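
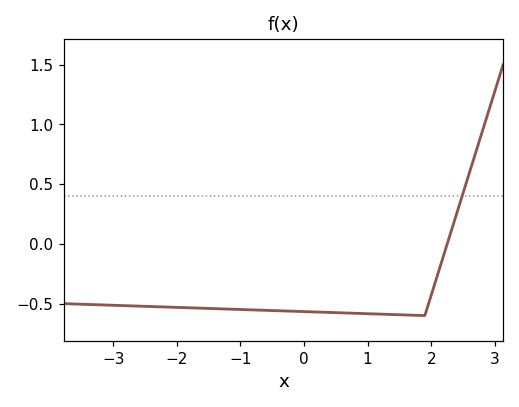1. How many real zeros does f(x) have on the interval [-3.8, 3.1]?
1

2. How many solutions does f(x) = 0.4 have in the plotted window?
1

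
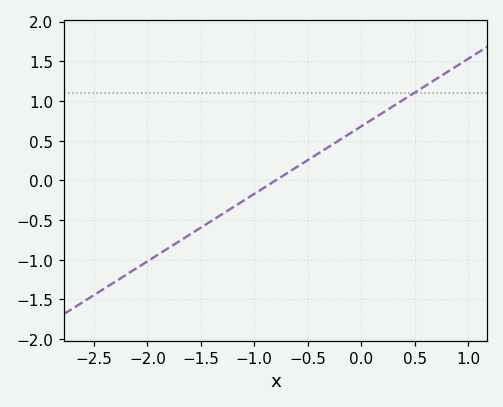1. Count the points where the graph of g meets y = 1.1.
1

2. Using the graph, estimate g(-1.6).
-0.7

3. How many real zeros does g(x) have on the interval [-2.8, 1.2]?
1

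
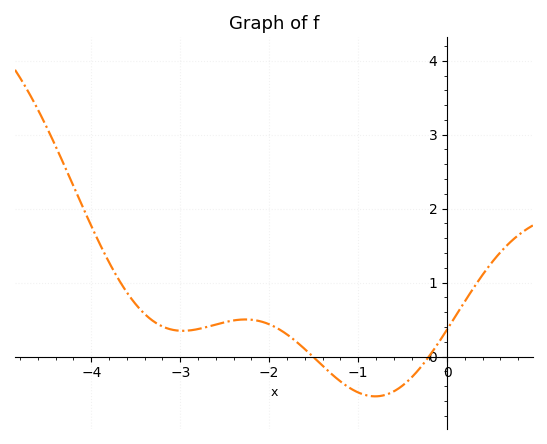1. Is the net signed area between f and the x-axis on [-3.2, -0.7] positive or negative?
positive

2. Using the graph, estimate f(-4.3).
2.58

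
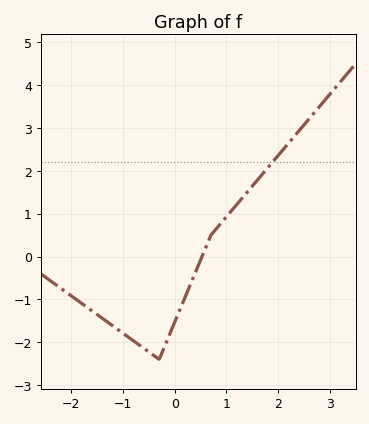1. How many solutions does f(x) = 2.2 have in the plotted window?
1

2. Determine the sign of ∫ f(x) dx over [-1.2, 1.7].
negative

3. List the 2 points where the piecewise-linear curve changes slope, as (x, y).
(-0.3, -2.4); (0.7, 0.5)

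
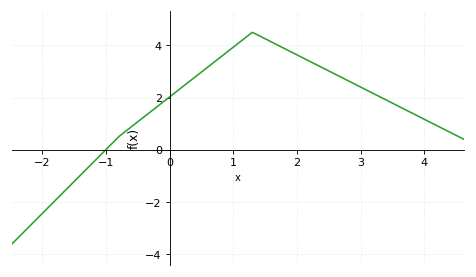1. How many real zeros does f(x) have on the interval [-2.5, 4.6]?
1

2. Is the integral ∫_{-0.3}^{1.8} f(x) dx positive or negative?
positive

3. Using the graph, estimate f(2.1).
3.51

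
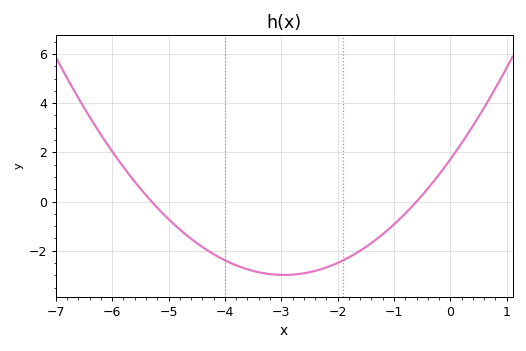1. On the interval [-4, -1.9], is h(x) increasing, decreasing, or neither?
neither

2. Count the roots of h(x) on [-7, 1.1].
2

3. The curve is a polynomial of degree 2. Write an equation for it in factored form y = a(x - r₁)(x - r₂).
y = 0.54(x + 5.3)(x + 0.6)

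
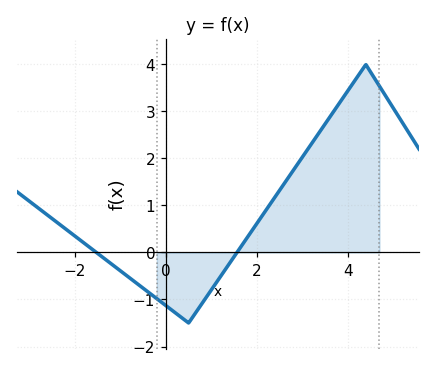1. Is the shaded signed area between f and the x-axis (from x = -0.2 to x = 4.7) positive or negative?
positive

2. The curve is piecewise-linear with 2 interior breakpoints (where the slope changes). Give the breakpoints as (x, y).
(0.5, -1.5); (4.4, 4)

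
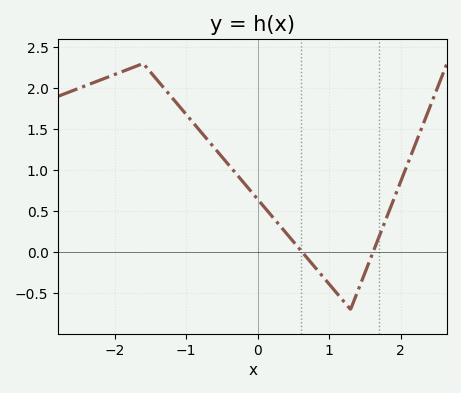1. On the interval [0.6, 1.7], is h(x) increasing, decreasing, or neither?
neither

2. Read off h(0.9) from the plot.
-0.286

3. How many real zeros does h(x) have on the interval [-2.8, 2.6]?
2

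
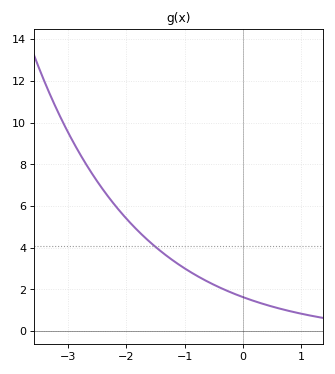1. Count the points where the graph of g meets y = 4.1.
1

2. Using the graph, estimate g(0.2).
1.4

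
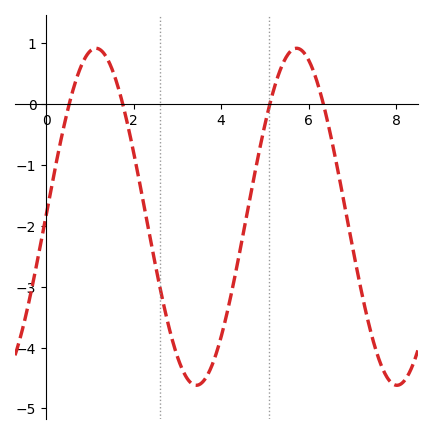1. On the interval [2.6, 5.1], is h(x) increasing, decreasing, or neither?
neither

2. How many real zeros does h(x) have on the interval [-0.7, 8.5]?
4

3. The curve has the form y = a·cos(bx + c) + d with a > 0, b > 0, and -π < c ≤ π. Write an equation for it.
y = 2.77cos(1.4x - 1.6) - 1.85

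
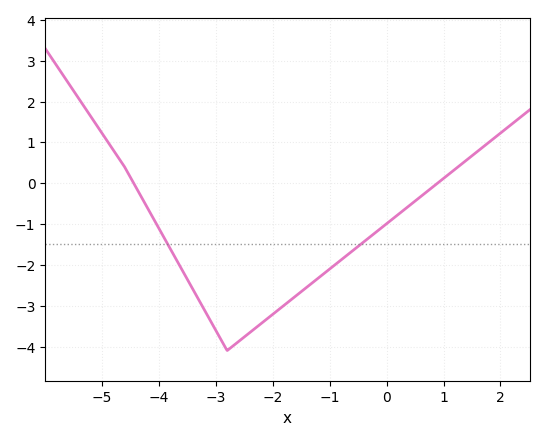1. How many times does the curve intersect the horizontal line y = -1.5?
2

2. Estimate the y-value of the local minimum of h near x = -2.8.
-4.1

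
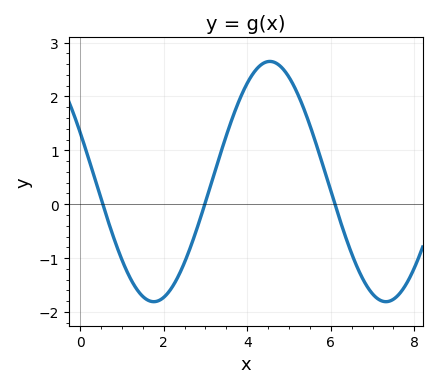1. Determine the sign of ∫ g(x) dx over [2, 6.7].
positive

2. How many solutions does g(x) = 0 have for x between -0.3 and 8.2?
3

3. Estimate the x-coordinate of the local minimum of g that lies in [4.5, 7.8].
7.4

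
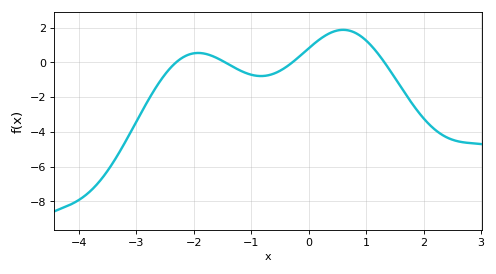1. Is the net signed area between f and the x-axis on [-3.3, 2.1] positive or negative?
negative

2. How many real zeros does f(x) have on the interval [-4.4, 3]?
4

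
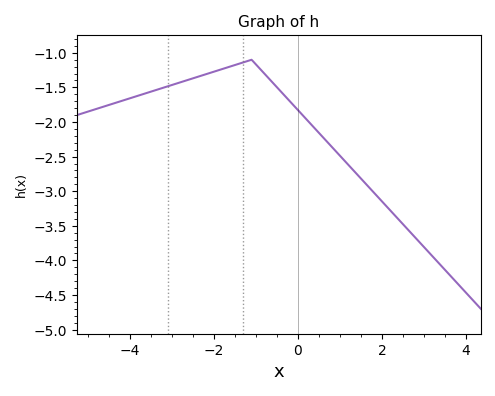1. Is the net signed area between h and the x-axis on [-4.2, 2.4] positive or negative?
negative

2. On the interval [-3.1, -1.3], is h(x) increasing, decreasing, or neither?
increasing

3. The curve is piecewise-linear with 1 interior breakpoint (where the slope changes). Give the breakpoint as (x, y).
(-1.1, -1.1)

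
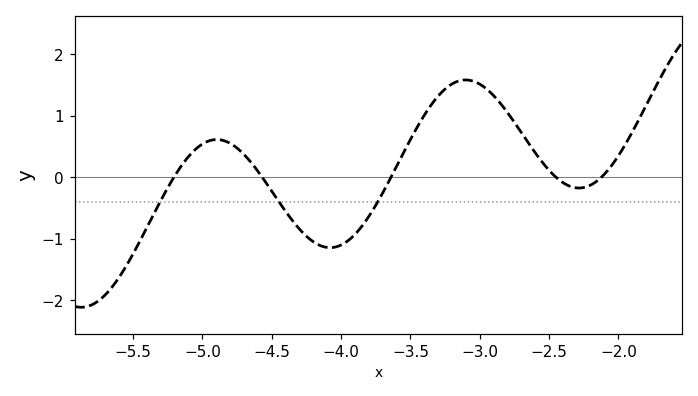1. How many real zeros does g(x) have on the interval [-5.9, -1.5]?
5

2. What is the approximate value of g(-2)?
0.4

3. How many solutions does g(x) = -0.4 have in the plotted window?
3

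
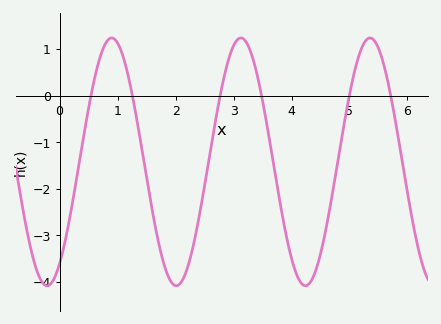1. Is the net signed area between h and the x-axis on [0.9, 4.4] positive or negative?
negative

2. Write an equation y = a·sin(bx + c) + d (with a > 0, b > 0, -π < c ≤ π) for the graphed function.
y = 2.66sin(2.82x - 0.962) - 1.42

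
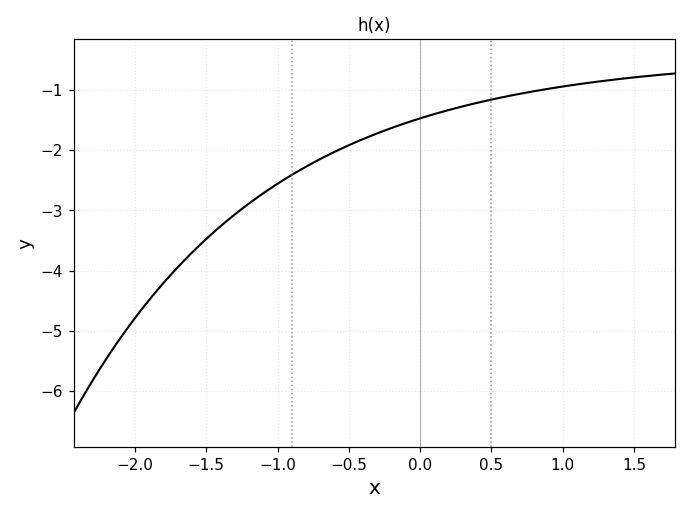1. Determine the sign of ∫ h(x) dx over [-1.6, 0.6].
negative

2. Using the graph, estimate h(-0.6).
-2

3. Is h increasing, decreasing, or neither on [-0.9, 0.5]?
increasing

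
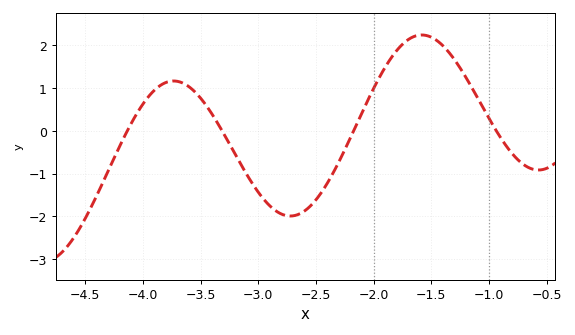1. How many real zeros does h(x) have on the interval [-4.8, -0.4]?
4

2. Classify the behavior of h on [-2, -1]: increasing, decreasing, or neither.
neither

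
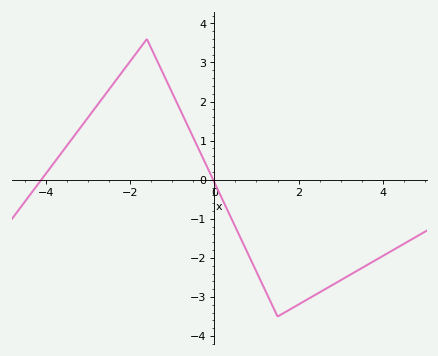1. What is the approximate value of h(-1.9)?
3.2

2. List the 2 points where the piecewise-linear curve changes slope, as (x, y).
(-1.6, 3.6); (1.5, -3.5)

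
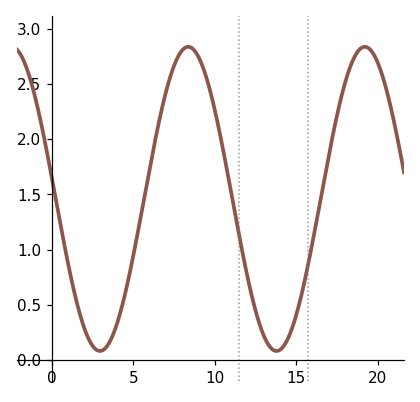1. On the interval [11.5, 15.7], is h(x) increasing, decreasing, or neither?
neither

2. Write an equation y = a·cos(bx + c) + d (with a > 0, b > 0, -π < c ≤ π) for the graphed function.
y = 1.38cos(0.58x + 1.4) + 1.46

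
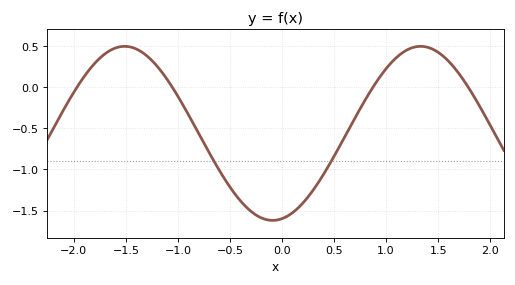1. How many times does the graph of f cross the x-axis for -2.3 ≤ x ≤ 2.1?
4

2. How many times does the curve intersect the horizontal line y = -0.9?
2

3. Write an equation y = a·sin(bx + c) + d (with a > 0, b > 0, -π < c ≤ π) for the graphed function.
y = 1.06sin(2.2x - 1.4) - 0.56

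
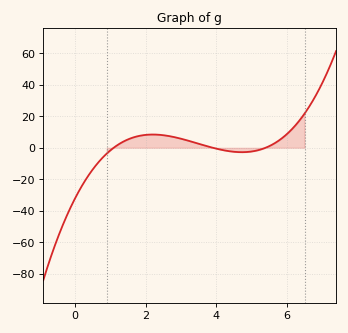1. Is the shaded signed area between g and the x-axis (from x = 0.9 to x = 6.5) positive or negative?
positive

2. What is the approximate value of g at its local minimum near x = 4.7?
-2.83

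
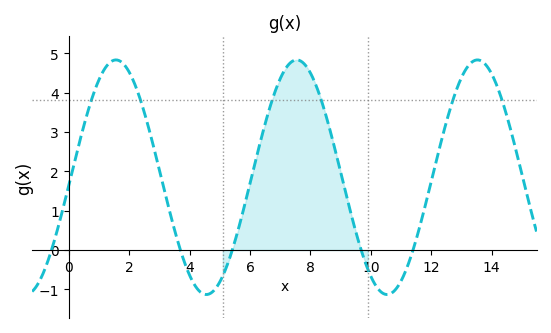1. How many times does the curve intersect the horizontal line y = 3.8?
6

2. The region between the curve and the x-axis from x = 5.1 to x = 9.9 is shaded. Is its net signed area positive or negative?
positive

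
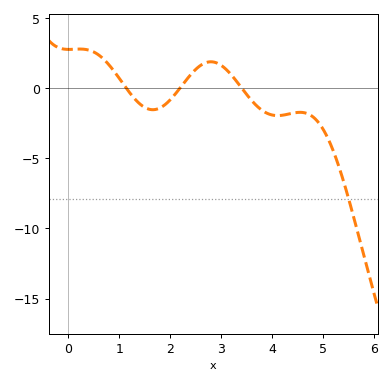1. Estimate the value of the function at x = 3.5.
-0.5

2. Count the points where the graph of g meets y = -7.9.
1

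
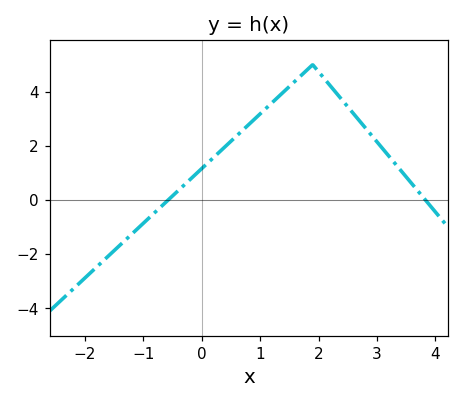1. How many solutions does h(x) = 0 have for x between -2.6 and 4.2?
2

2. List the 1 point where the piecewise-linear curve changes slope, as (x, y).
(1.9, 5)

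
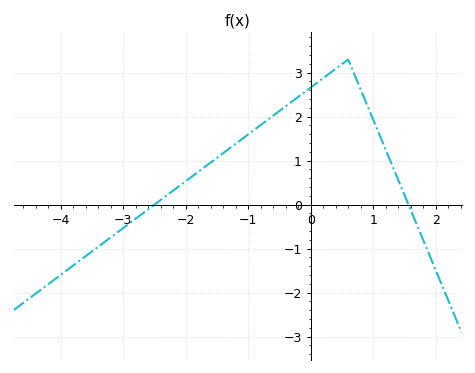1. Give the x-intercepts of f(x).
-2.5, 1.57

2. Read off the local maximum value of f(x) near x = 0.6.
3.3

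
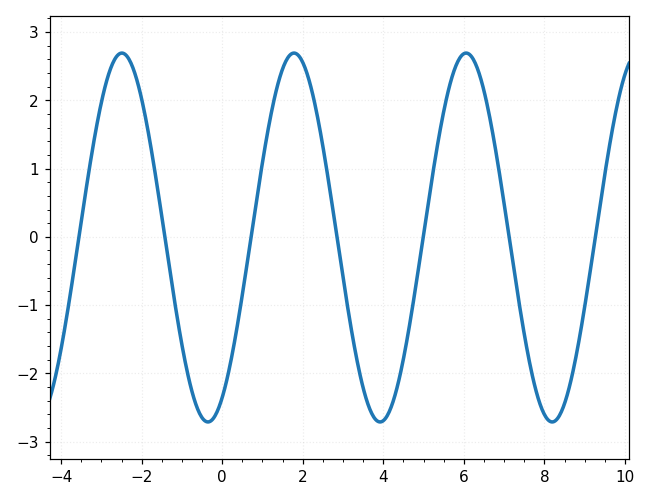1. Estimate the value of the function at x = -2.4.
2.67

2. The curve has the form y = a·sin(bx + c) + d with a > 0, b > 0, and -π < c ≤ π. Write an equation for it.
y = 2.7sin(1.47x - 1.05) - 0.01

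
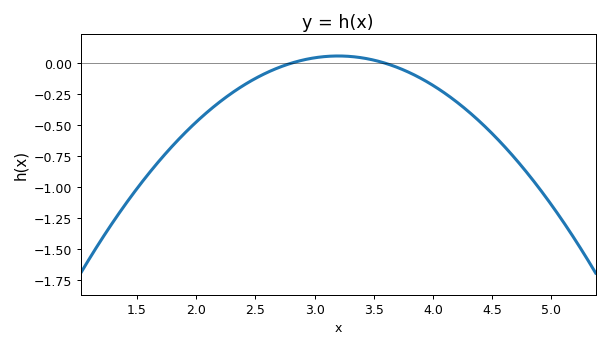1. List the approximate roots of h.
2.8, 3.6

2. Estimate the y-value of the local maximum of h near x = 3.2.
0.059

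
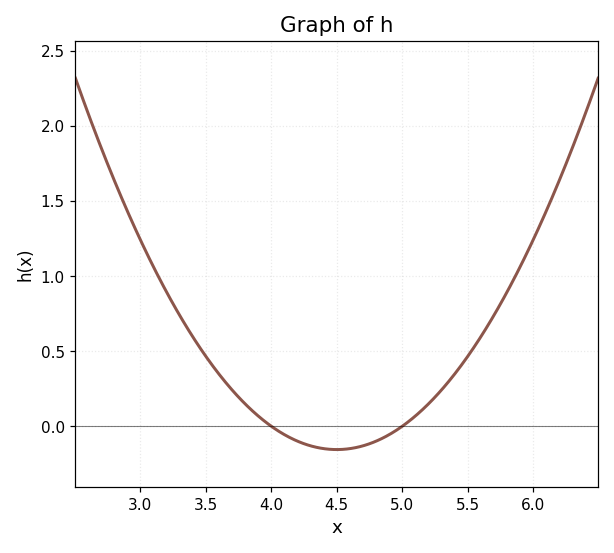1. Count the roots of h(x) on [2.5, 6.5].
2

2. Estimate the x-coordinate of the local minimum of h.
4.5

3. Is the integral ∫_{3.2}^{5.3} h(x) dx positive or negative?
positive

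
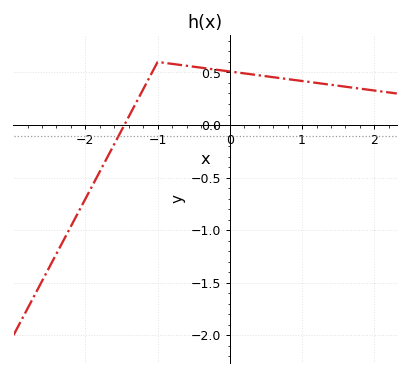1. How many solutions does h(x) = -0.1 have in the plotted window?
1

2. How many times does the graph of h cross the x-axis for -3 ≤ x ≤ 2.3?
1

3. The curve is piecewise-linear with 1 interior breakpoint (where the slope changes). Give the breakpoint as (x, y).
(-1, 0.6)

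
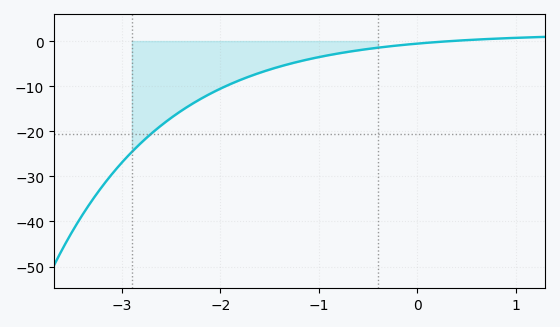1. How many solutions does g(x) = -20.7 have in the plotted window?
1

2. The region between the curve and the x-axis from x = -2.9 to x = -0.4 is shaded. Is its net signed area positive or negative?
negative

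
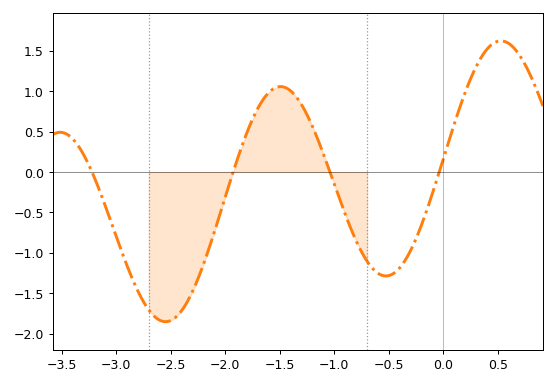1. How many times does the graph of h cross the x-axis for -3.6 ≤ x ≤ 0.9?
4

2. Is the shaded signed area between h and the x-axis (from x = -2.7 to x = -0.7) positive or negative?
negative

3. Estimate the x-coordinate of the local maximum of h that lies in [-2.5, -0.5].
-1.49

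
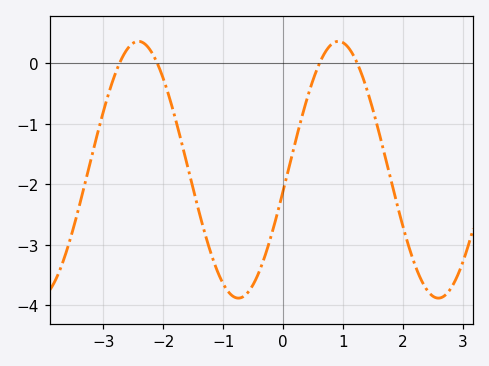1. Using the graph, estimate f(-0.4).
-3.45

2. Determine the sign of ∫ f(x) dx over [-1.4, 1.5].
negative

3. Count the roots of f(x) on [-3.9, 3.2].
4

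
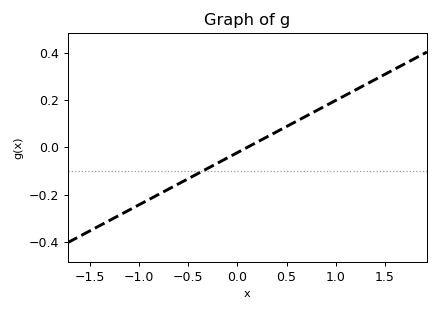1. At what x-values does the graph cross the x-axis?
0.1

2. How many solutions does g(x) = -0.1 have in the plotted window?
1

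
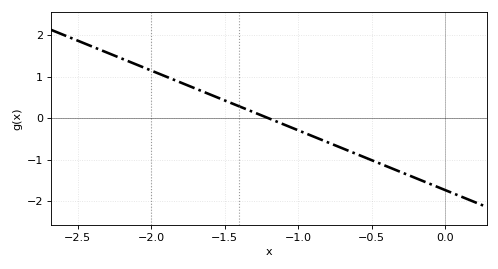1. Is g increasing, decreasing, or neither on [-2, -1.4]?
decreasing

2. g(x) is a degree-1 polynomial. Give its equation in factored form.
y = -1.44(x + 1.2)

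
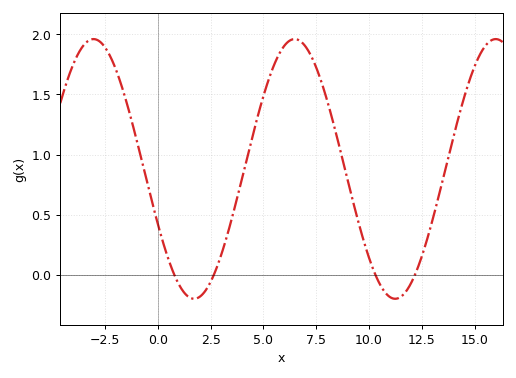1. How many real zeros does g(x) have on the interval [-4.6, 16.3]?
4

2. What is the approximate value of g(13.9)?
1.08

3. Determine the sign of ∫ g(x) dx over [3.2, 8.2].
positive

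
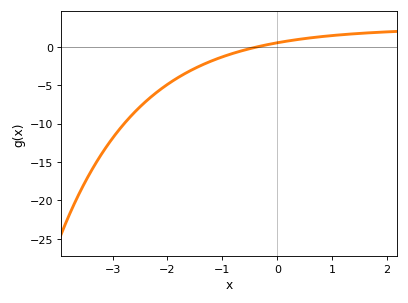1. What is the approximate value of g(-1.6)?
-3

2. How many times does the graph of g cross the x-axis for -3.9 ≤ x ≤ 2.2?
1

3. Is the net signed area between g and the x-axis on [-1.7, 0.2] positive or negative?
negative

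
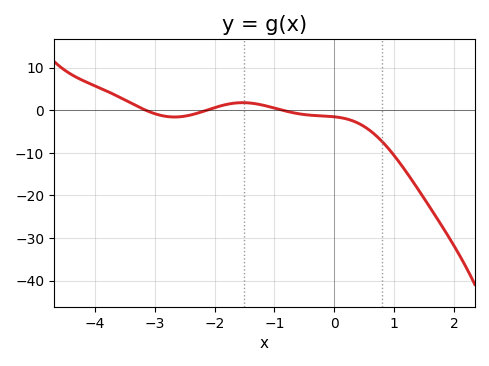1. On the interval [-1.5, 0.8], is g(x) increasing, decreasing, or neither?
decreasing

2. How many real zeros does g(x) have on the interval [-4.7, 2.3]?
3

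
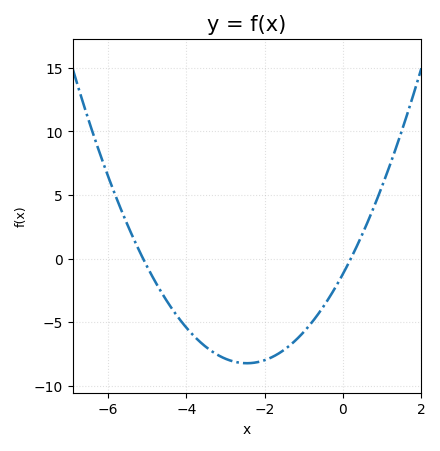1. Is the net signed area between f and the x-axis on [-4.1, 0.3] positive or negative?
negative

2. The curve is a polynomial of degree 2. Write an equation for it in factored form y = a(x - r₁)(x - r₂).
y = 1.17(x + 5.1)(x - 0.2)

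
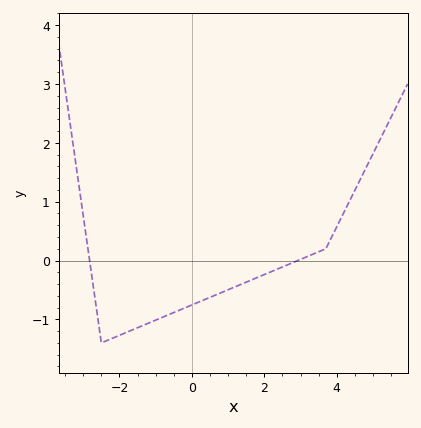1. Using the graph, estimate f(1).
-0.5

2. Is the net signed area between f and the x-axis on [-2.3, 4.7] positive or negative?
negative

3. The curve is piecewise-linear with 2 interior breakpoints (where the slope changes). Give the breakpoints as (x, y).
(-2.5, -1.4); (3.7, 0.2)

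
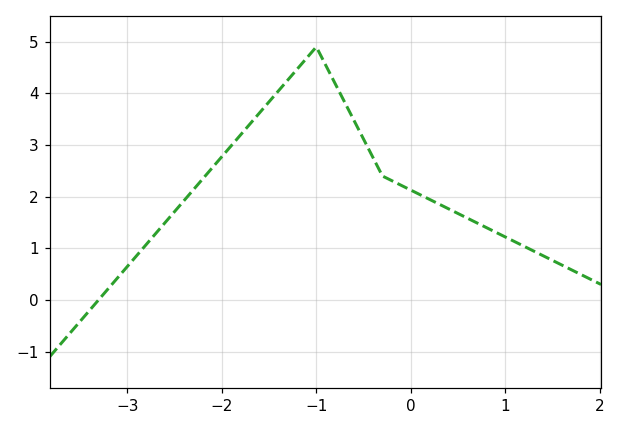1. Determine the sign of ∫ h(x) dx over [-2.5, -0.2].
positive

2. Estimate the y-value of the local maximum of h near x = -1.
4.9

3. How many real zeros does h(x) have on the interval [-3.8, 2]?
1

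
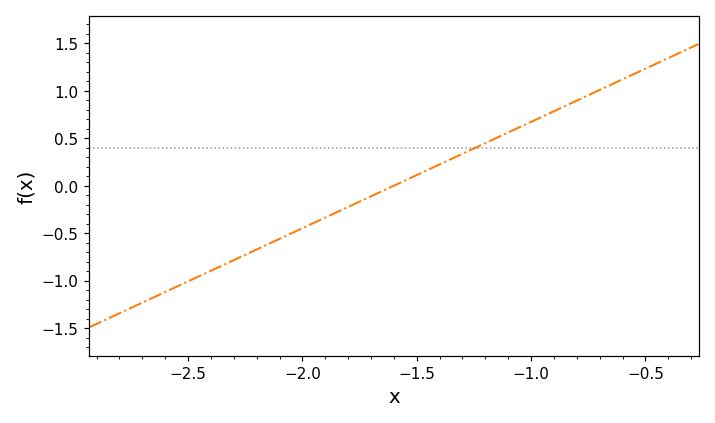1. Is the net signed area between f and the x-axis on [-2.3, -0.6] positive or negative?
positive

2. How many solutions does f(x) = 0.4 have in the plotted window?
1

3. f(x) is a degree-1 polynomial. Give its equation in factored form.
y = 1.12(x + 1.6)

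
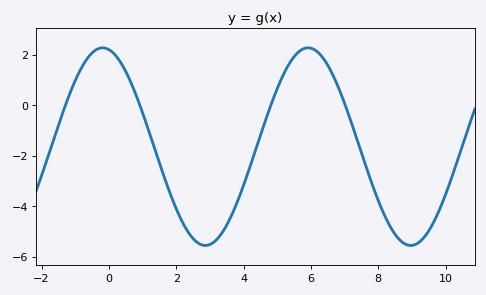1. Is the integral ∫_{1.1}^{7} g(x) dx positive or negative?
negative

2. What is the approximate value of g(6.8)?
0.8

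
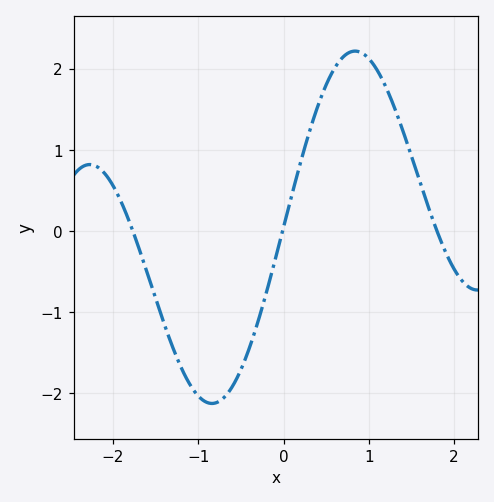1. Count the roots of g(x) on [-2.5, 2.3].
3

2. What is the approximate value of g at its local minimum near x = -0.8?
-2.13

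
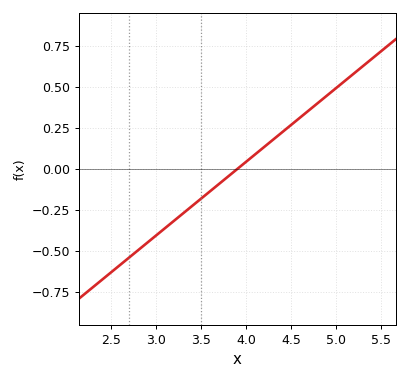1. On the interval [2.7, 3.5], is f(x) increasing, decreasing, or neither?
increasing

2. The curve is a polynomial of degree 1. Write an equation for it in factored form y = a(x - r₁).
y = 0.45(x - 3.9)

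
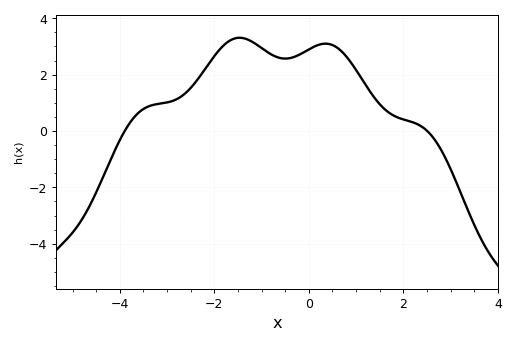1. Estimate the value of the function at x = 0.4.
3.09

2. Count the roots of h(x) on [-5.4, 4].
2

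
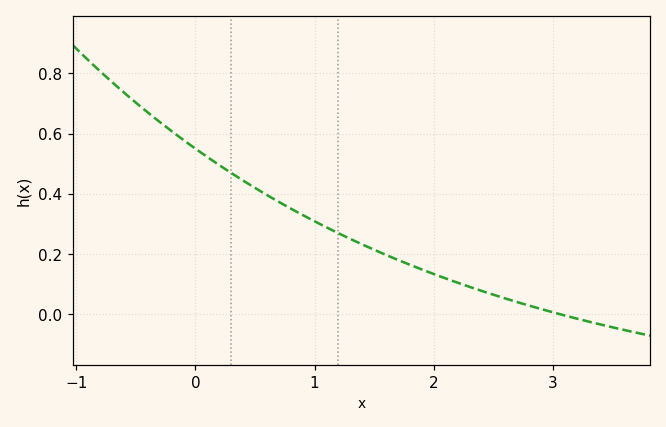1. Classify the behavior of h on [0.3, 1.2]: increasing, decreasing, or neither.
decreasing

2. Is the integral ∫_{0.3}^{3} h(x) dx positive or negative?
positive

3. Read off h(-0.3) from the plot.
0.639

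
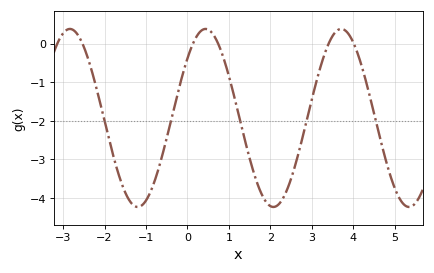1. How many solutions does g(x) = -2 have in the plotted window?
5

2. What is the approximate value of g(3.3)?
-0.3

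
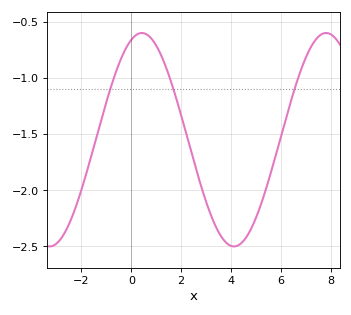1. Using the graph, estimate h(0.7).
-0.626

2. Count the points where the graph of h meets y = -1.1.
3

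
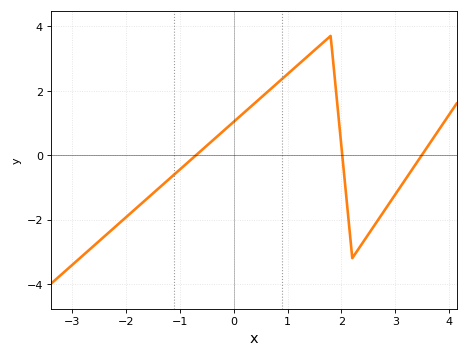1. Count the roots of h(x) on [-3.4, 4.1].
3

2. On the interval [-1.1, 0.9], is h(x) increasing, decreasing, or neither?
increasing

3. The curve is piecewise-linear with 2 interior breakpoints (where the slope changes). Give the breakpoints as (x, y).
(1.8, 3.7); (2.2, -3.2)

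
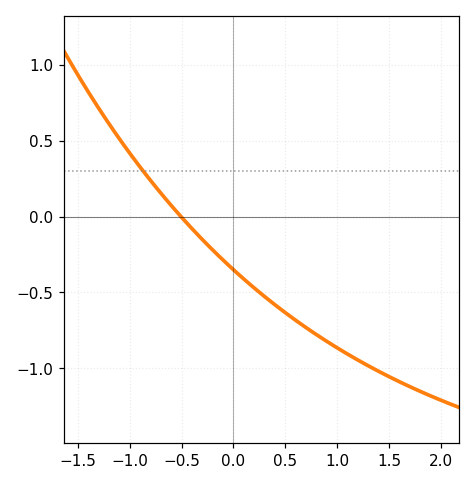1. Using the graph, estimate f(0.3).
-0.526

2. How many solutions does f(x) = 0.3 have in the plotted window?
1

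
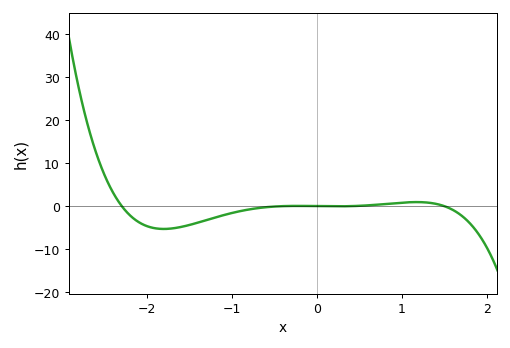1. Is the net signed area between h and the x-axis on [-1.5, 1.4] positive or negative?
negative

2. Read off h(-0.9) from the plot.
-1.14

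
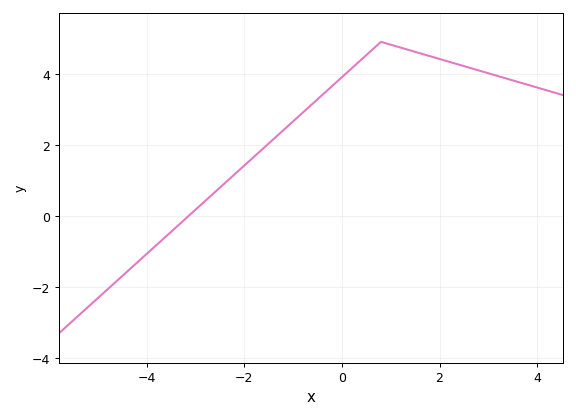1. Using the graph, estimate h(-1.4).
2.17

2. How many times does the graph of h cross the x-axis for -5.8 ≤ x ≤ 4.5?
1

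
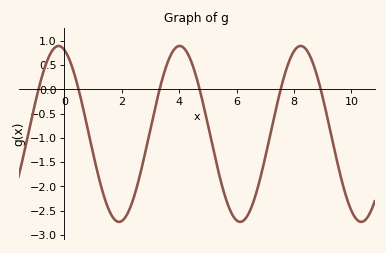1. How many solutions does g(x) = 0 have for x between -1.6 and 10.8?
6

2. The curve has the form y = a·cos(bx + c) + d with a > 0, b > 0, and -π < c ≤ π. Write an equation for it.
y = 1.81cos(1.5x + 0.3) - 0.92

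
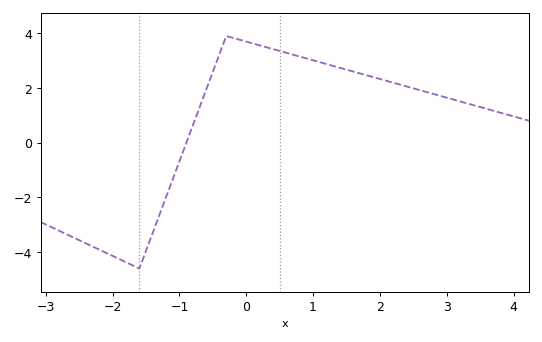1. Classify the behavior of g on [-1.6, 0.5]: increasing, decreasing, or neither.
neither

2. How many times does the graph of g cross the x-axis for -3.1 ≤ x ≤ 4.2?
1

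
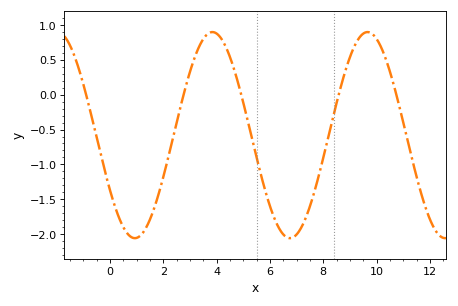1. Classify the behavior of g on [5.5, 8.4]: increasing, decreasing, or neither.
neither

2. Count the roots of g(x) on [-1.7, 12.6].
5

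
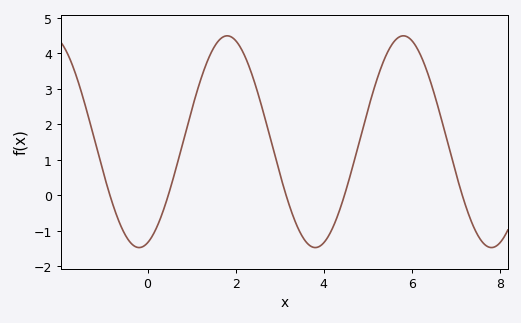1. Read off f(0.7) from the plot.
1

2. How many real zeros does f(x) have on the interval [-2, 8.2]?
5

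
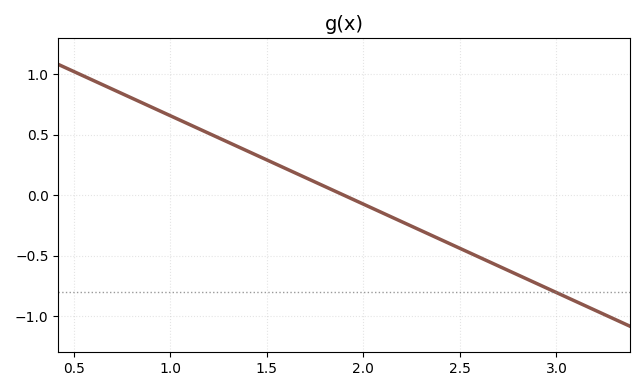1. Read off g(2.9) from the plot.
-0.73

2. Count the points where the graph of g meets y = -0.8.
1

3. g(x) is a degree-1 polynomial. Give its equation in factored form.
y = -0.73(x - 1.9)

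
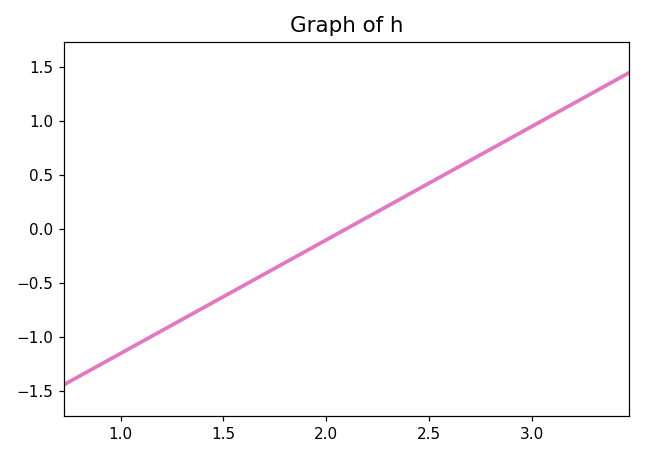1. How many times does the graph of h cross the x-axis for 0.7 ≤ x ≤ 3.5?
1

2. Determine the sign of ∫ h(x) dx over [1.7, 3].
positive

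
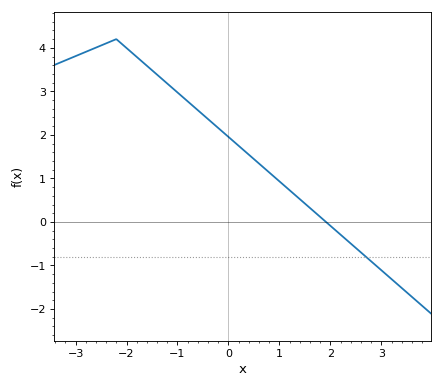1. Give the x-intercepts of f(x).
1.91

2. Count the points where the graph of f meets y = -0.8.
1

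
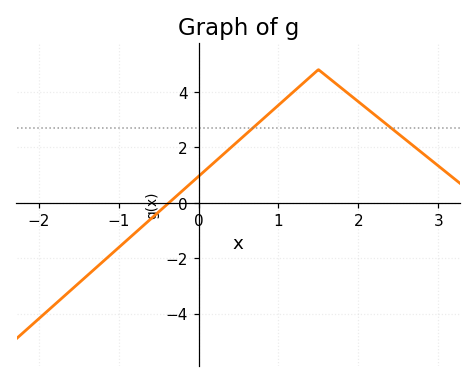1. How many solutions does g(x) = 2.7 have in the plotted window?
2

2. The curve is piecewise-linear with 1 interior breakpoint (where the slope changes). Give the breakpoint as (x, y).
(1.5, 4.8)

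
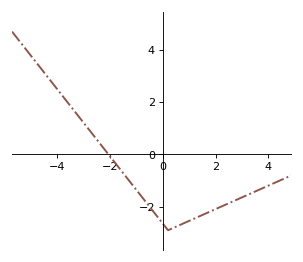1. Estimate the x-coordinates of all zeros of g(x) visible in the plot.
-2.06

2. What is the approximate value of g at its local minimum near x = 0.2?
-2.9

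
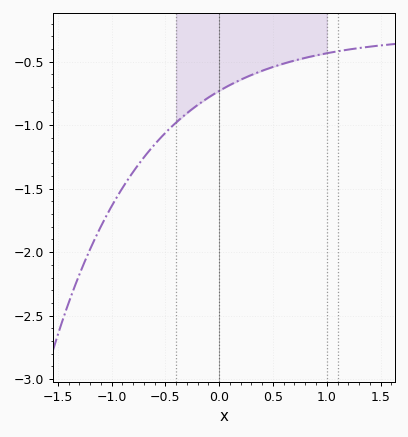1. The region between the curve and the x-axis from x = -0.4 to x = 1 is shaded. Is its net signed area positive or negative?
negative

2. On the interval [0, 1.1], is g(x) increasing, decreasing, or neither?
increasing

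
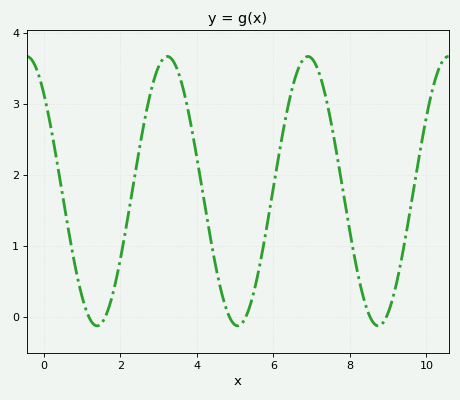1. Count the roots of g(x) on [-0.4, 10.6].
6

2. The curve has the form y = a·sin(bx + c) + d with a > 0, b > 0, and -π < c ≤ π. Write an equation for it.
y = 1.9sin(1.7x + 2.3) + 1.77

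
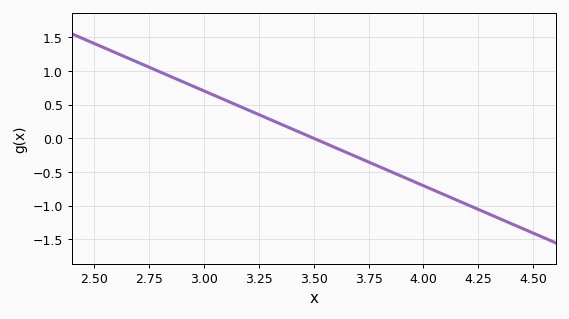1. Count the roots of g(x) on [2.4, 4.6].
1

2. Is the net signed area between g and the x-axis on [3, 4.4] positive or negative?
negative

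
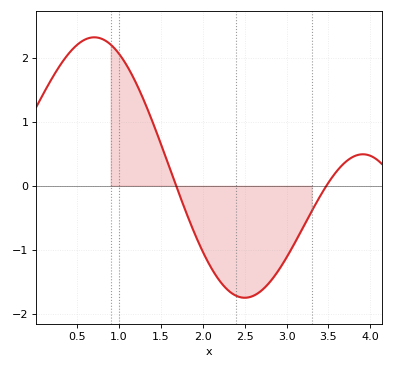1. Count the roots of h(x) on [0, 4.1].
2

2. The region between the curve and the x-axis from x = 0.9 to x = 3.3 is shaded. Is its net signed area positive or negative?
negative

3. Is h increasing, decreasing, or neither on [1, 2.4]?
decreasing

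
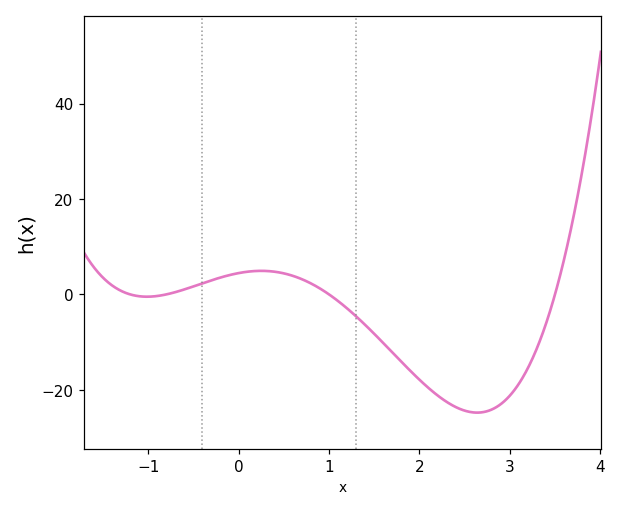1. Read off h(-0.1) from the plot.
4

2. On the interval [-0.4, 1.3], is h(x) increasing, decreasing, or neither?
neither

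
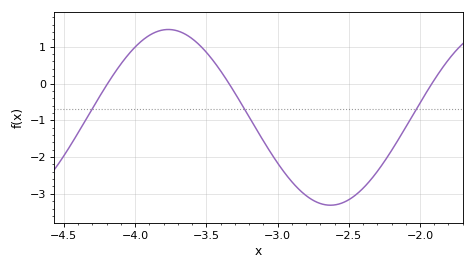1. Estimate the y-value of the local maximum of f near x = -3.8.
1.5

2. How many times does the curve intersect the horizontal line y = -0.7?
3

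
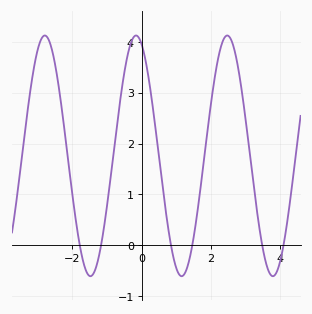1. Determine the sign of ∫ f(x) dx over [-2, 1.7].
positive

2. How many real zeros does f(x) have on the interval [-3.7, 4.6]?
6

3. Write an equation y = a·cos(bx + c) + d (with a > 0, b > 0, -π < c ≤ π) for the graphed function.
y = 2.37cos(2.39x + 0.39) + 1.76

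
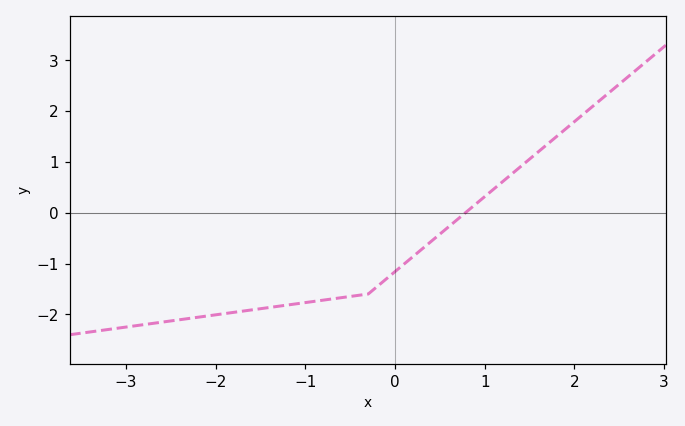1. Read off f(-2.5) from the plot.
-2.1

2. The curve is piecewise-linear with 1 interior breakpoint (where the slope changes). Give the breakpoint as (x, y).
(-0.3, -1.6)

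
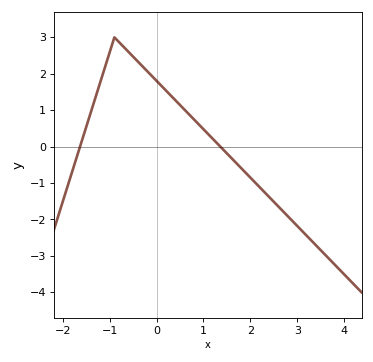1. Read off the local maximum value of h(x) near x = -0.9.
3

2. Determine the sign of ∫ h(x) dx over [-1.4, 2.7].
positive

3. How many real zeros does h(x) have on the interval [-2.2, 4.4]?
2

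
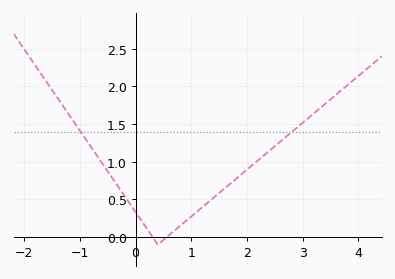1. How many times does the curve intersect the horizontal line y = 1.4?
2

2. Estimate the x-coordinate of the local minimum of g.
0.4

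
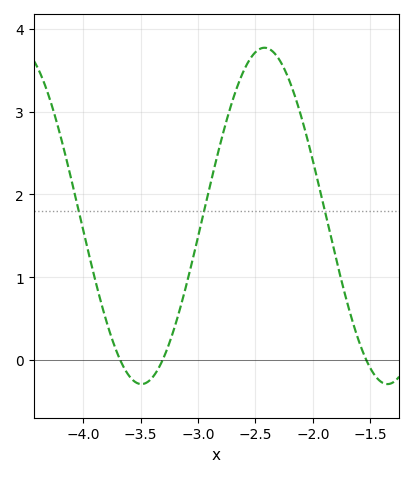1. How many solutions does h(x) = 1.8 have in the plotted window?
3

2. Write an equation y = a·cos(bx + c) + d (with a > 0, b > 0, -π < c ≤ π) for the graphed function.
y = 2.03cos(2.93x + 0.812) + 1.74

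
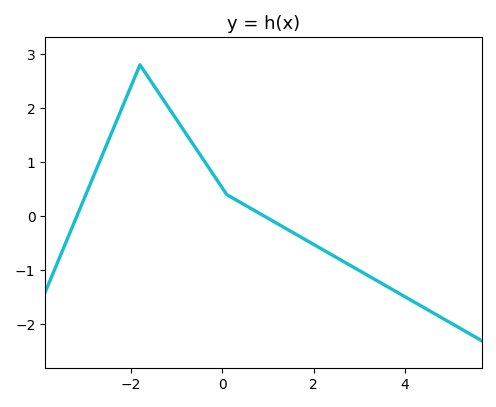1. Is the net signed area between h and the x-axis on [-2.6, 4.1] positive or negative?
positive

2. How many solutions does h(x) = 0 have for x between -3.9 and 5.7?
2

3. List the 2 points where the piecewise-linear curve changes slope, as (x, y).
(-1.8, 2.8); (0.1, 0.4)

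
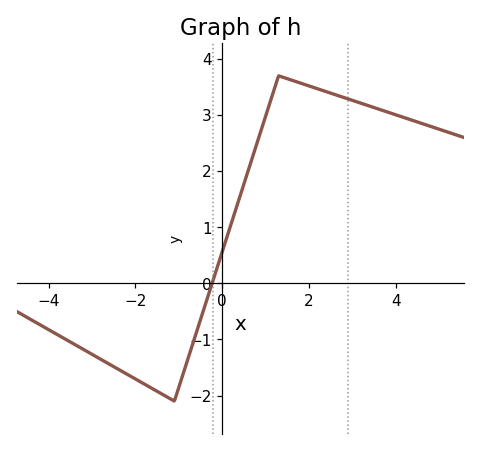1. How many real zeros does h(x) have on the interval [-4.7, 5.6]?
1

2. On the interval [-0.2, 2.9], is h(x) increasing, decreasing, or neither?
neither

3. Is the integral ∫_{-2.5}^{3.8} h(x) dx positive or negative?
positive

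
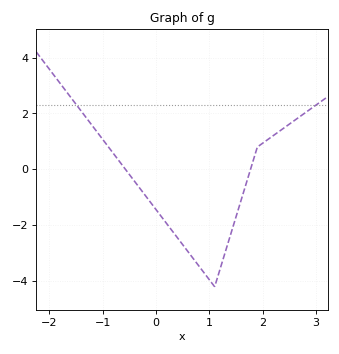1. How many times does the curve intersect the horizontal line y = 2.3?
2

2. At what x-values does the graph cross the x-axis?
-0.6, 1.8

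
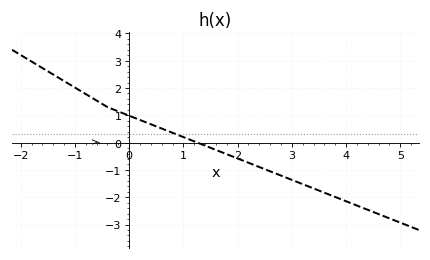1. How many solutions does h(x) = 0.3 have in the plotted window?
1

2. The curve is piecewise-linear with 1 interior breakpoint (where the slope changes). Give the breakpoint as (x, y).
(-0.4, 1.3)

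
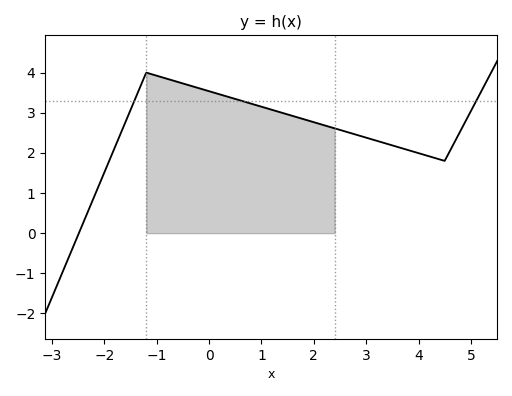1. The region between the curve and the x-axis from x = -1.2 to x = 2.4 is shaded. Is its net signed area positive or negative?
positive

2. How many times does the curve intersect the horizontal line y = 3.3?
3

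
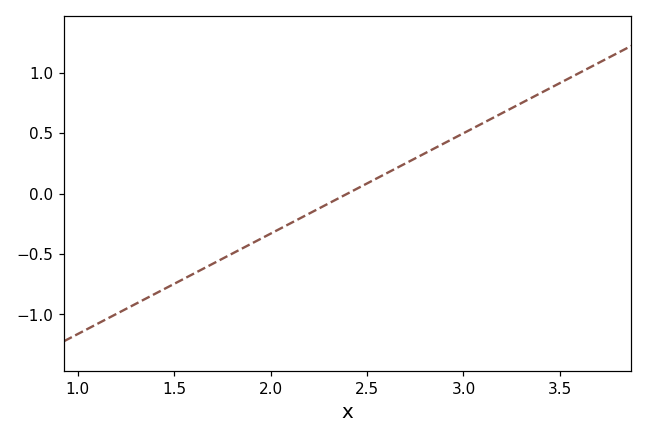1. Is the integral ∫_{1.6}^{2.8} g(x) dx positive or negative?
negative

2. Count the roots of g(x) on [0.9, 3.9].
1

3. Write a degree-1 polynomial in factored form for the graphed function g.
y = 0.83(x - 2.4)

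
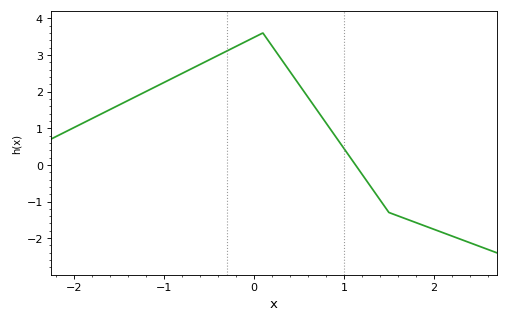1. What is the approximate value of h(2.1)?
-1.9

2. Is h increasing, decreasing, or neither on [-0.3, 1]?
neither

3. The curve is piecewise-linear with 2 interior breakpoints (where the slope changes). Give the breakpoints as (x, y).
(0.1, 3.6); (1.5, -1.3)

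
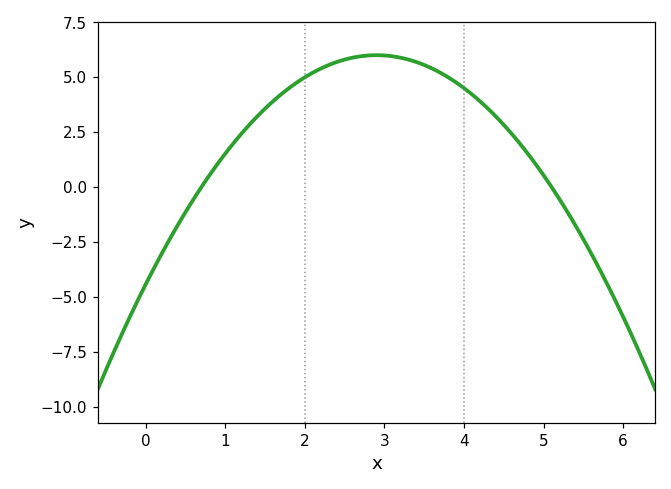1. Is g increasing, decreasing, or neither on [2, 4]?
neither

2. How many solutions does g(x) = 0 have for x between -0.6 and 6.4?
2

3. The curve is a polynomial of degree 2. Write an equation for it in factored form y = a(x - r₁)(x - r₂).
y = -1.24(x - 0.7)(x - 5.1)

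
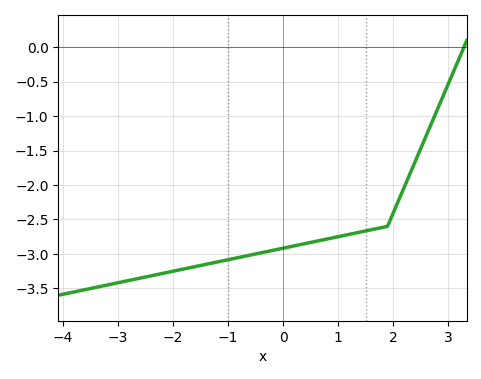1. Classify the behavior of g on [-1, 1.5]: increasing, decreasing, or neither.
increasing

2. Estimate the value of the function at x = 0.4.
-2.85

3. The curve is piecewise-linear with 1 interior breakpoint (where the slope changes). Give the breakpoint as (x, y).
(1.9, -2.6)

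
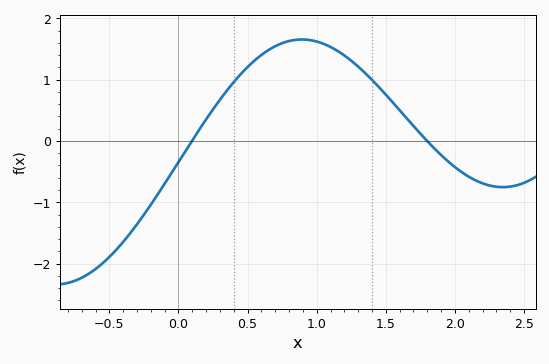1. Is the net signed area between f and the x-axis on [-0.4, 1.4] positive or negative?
positive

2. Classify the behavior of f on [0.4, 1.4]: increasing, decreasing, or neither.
neither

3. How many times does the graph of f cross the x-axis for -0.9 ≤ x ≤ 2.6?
2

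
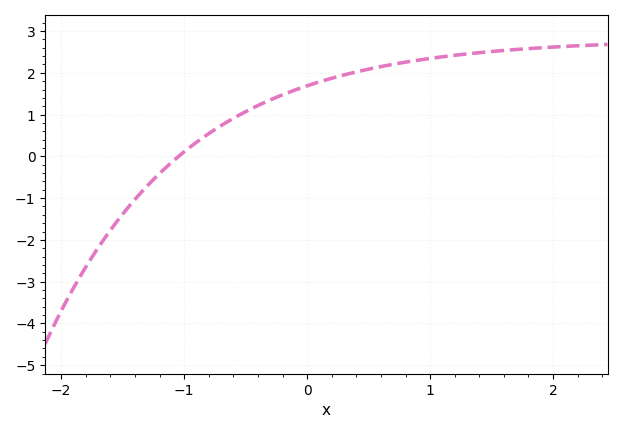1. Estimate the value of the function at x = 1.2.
2.42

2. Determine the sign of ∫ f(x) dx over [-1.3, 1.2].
positive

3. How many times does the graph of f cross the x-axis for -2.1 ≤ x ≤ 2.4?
1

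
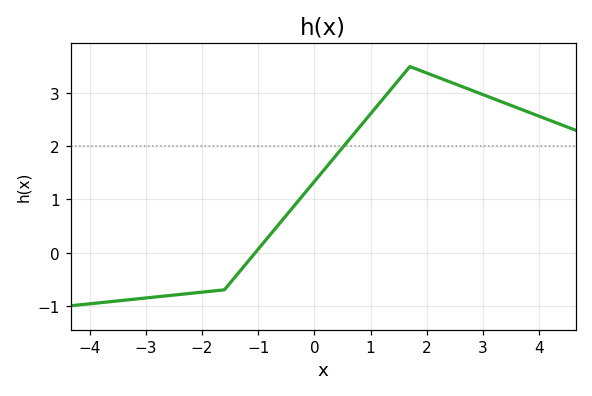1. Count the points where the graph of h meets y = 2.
1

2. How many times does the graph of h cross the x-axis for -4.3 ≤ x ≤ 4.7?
1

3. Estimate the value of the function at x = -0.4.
0.827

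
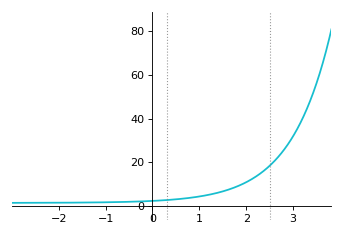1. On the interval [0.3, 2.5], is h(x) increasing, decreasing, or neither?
increasing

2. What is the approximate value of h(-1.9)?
1.61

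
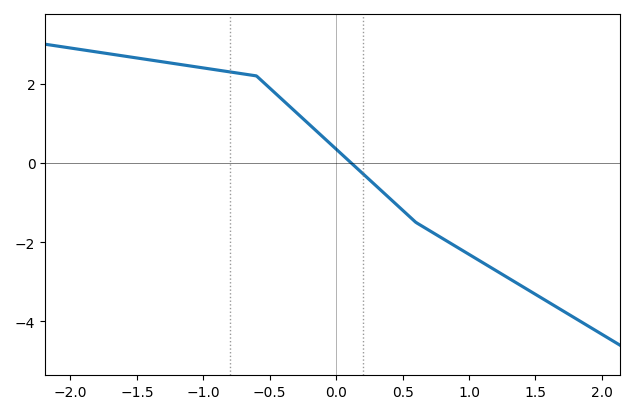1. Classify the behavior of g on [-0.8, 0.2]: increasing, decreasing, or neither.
decreasing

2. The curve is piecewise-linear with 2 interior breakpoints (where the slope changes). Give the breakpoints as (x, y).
(-0.6, 2.2); (0.6, -1.5)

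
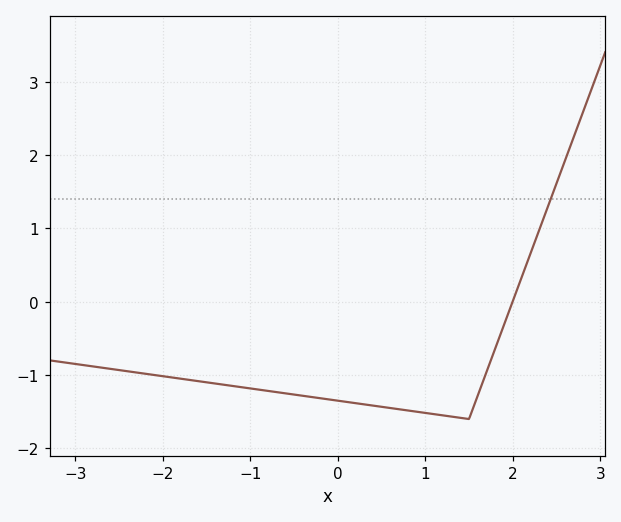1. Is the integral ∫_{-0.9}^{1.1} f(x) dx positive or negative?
negative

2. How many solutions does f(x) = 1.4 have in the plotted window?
1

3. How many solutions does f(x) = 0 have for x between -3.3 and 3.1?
1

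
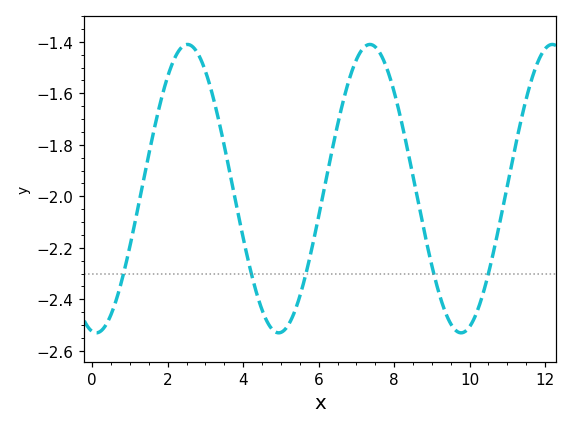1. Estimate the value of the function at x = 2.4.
-1.42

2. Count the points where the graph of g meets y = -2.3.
5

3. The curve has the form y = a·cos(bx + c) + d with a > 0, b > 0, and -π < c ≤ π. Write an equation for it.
y = 0.56cos(1.3x + 3) - 1.97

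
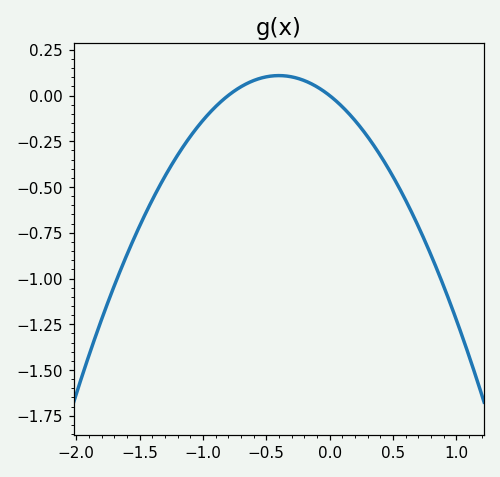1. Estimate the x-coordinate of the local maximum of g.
-0.4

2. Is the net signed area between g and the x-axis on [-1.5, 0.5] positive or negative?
negative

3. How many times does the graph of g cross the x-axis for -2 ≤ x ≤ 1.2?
2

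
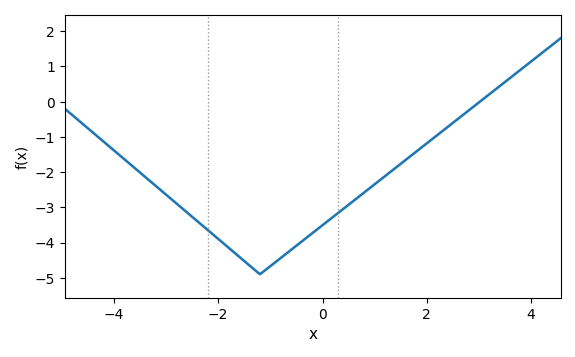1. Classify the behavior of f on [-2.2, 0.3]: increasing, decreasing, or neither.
neither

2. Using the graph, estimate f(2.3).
-0.835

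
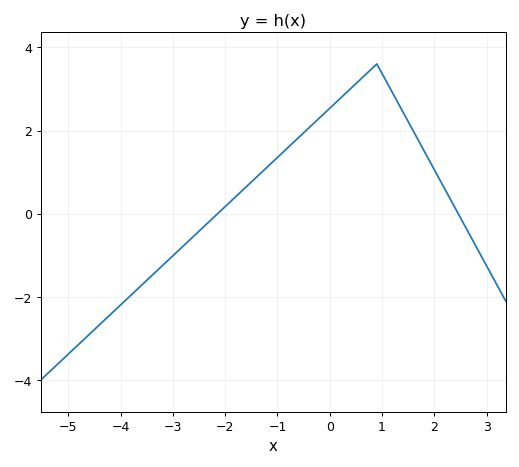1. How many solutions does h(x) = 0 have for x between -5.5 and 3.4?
2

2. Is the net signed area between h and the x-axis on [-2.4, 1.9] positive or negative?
positive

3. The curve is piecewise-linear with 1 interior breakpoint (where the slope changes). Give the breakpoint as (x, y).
(0.9, 3.6)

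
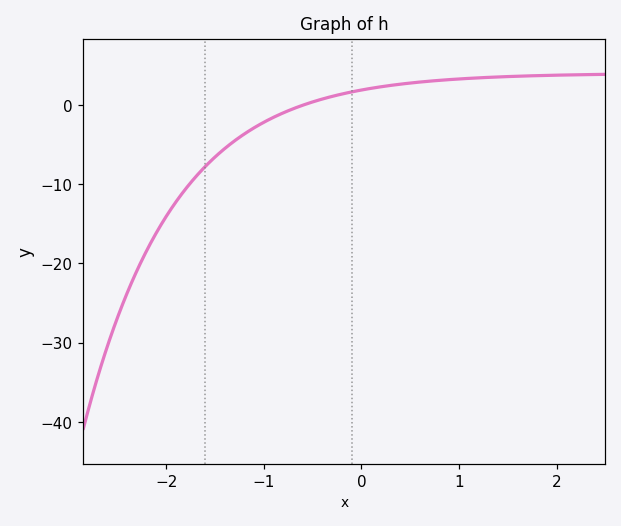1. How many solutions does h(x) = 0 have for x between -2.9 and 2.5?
1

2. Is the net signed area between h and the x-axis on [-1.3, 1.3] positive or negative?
positive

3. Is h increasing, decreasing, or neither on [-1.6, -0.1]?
increasing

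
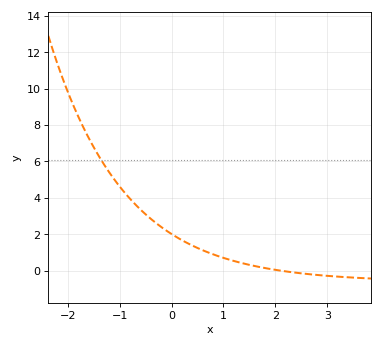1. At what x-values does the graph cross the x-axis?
2.1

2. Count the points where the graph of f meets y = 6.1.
1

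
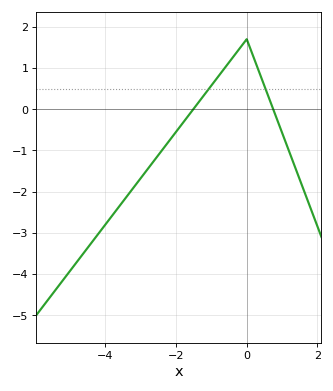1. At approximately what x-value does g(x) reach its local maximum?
0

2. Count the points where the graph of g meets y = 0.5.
2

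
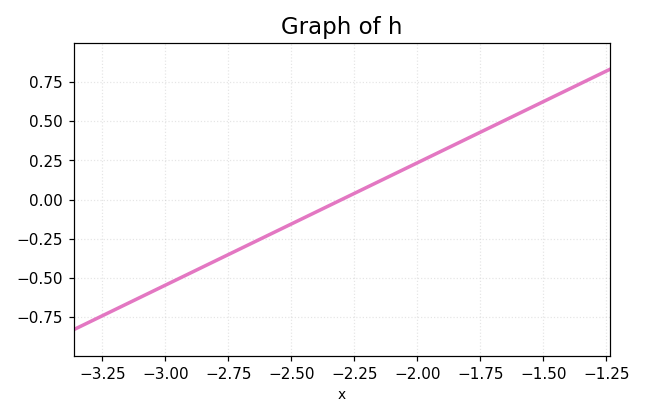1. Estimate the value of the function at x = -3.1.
-0.624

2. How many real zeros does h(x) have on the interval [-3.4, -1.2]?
1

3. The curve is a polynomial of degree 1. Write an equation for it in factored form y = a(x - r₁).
y = 0.78(x + 2.3)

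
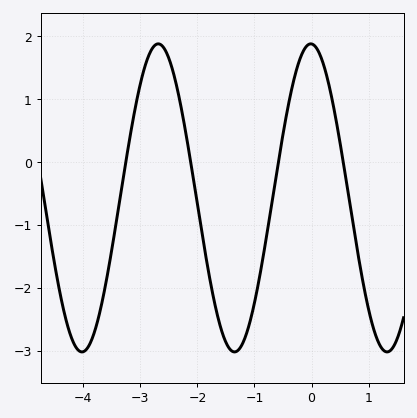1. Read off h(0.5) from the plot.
0.3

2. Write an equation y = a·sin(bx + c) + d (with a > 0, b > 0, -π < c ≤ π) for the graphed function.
y = 2.45sin(2.4x + 1.6) - 0.57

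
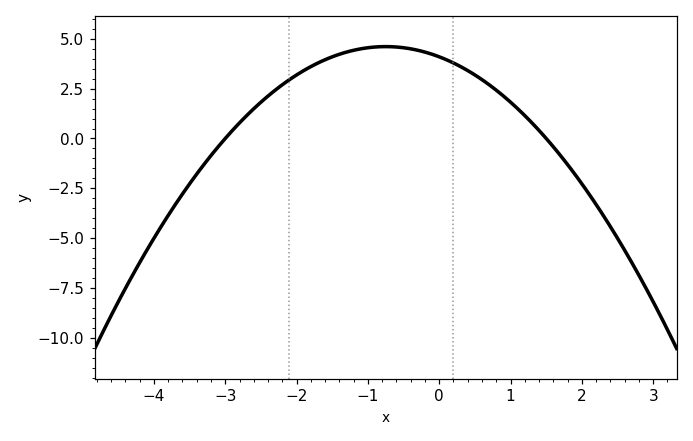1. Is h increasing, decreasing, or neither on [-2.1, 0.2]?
neither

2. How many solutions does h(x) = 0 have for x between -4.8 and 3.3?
2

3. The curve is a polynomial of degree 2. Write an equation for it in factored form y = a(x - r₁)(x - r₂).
y = -0.91(x + 3)(x - 1.5)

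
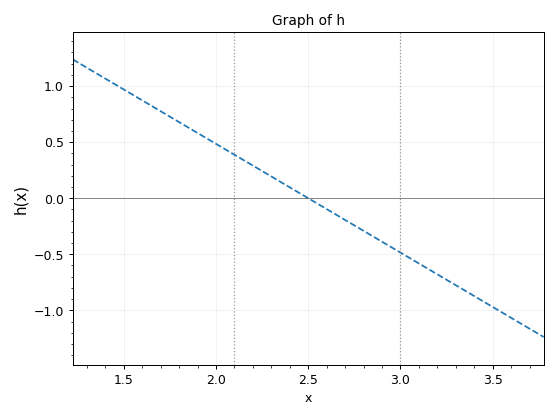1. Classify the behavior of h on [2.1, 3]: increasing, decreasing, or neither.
decreasing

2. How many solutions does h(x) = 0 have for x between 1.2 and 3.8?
1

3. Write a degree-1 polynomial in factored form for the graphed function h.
y = -0.97(x - 2.5)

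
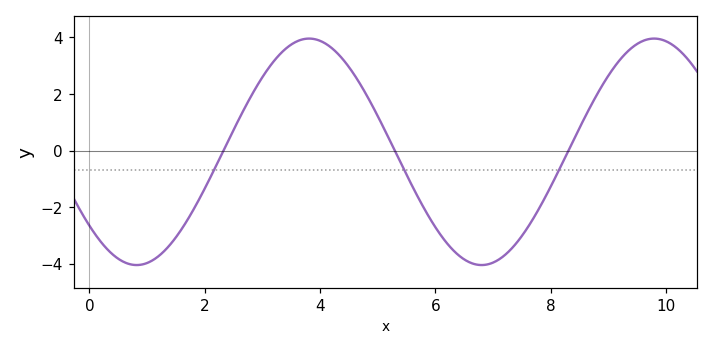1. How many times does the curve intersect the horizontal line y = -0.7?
3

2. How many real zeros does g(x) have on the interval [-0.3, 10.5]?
3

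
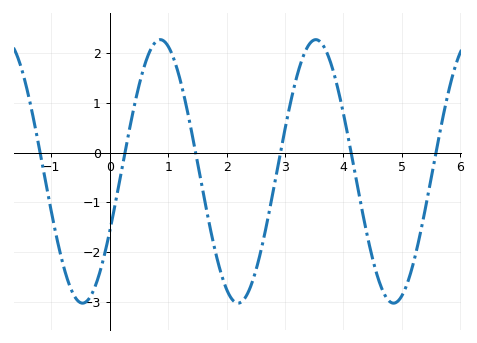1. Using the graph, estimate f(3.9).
1.3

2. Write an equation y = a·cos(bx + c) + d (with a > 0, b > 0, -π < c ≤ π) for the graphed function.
y = 2.65cos(2.4x - 2) - 0.38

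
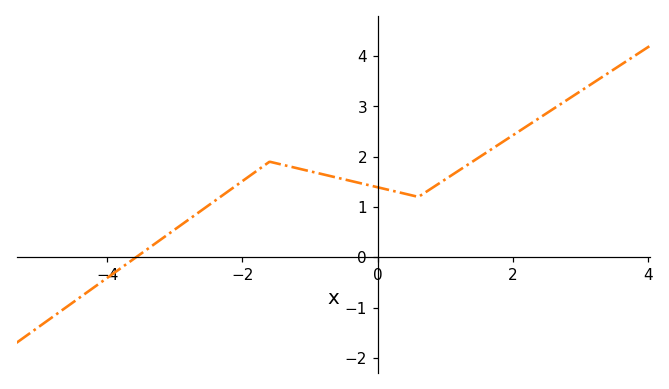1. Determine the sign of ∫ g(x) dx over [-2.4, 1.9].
positive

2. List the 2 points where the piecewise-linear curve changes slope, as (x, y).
(-1.6, 1.9); (0.6, 1.2)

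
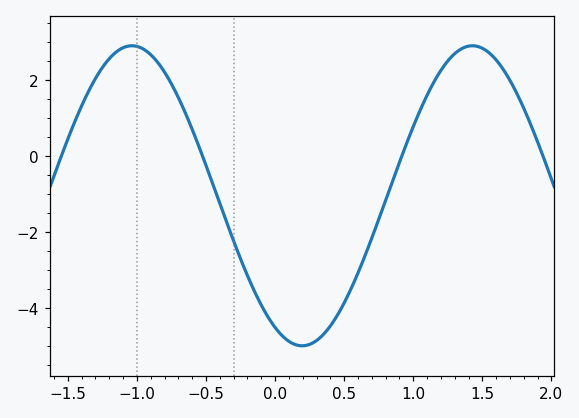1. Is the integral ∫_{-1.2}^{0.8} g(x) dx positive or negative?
negative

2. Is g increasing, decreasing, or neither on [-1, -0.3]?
decreasing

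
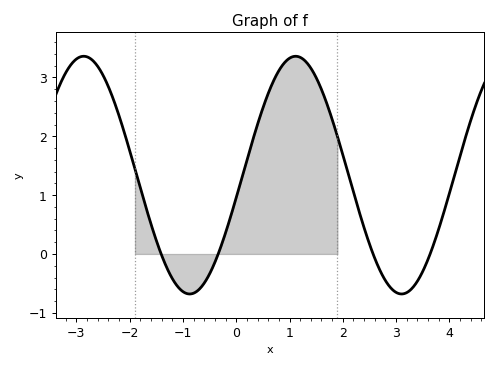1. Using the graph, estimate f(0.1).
1.27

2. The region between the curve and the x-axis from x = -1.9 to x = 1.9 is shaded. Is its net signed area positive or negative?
positive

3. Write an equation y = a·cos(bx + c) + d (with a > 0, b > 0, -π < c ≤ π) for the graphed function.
y = 2.02cos(1.58x - 1.76) + 1.34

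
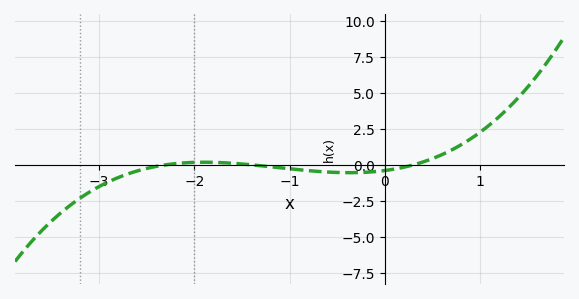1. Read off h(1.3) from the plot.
3.99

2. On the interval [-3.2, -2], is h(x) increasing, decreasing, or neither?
increasing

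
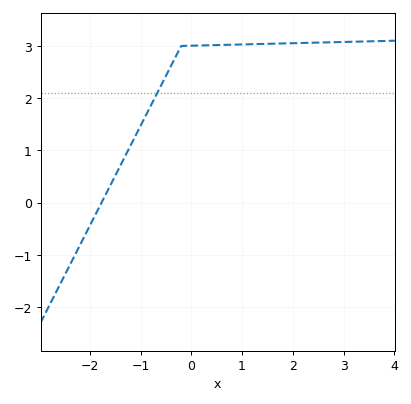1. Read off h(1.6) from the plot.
3.04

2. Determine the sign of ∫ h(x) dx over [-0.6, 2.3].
positive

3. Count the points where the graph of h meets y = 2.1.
1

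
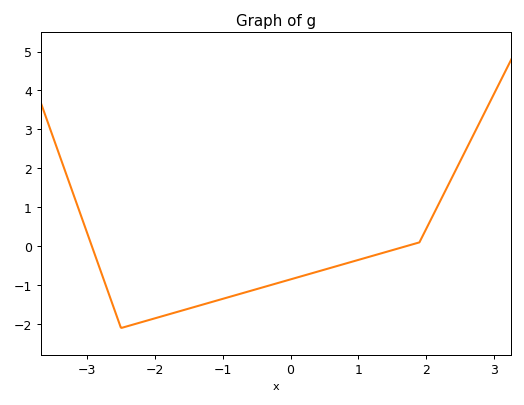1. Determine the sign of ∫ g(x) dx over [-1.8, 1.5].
negative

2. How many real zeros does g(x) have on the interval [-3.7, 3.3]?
2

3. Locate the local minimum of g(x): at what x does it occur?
-2.5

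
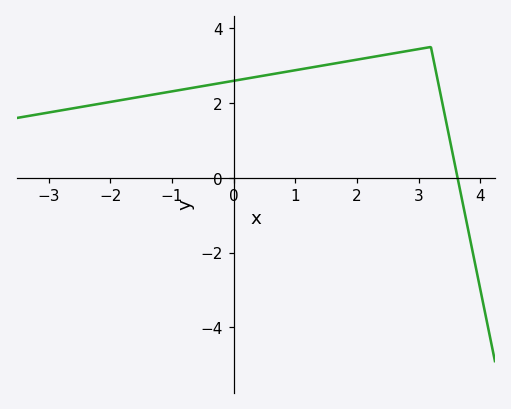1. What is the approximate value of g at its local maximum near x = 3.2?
3.5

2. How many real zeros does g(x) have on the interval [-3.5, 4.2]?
1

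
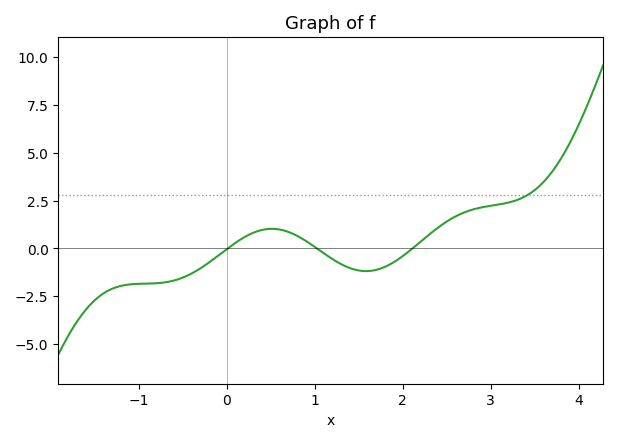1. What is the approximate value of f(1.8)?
-0.961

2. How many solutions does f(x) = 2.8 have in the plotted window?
1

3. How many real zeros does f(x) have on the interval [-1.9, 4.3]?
3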